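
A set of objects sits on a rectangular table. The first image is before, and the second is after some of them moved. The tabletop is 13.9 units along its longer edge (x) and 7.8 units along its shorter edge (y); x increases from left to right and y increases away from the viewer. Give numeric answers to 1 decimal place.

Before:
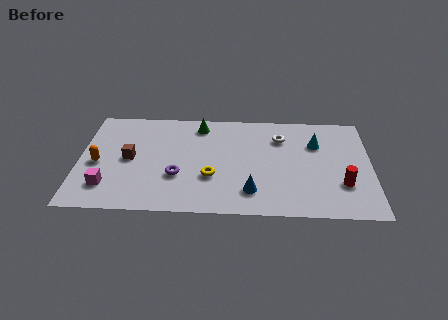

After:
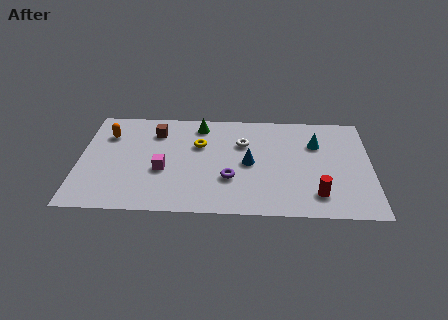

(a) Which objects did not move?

the cyan cone and the green cone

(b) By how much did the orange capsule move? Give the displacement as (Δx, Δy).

(0.4, 2.2)

The orange capsule started near (0.9, 3.5) and ended near (1.3, 5.7).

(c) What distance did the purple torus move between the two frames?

2.5

The purple torus was near (4.7, 2.7) before and (7.2, 2.6) after, so it travelled √(2.5² + 0.1²) ≈ 2.5 units.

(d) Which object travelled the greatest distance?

the magenta cube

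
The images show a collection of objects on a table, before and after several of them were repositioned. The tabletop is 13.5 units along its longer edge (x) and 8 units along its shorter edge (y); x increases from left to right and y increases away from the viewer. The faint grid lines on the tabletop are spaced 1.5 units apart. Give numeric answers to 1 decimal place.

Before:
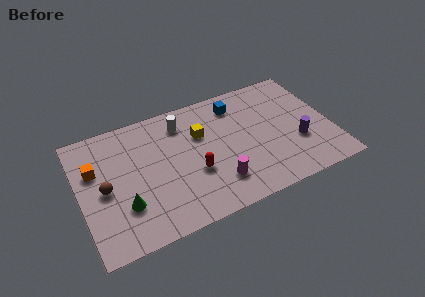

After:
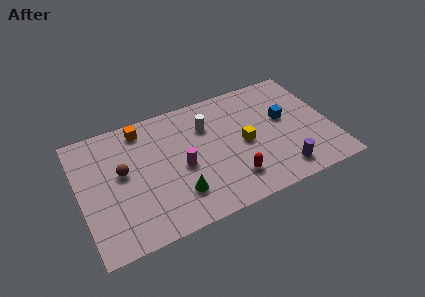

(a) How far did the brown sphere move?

1.2

From (1.3, 3.8) to (2.3, 4.5), the brown sphere covered √(1.0² + 0.7²) ≈ 1.2 units.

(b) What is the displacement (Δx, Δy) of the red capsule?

(1.9, -1.2)

From the two frames, the red capsule sits at roughly (6.0, 3.0) before and (7.9, 1.8) after.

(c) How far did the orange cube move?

3.2

The orange cube was near (0.9, 5.2) before and (3.6, 6.9) after, so it travelled √(2.7² + 1.7²) ≈ 3.2 units.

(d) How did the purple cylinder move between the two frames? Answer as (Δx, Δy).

(-1.1, -1.5)

From the two frames, the purple cylinder sits at roughly (11.6, 2.8) before and (10.5, 1.3) after.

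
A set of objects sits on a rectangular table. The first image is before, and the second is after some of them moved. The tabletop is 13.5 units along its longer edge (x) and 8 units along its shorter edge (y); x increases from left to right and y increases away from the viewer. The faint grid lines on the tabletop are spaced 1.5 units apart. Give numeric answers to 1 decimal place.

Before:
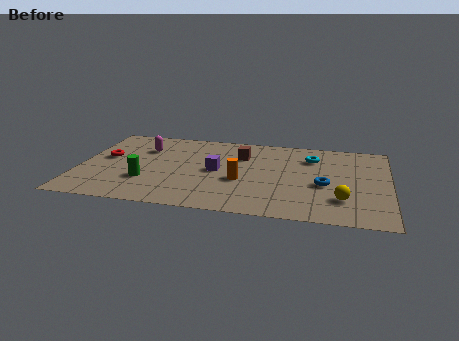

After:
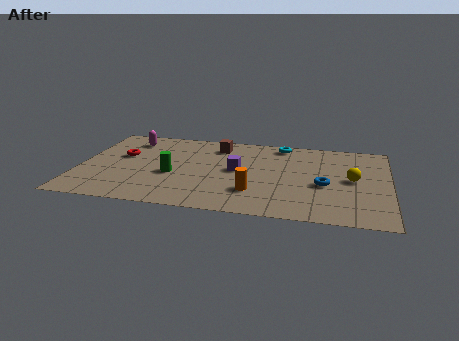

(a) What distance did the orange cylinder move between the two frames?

1.2

The orange cylinder moved from about (7.1, 3.2) to (7.7, 2.2), a distance of √(0.6² + 1.0²) ≈ 1.2.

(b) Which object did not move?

the blue torus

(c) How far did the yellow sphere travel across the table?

2.0

From (11.5, 2.1) to (11.9, 4.1), the yellow sphere covered √(0.4² + 2.0²) ≈ 2.0 units.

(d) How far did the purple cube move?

0.9

The purple cube was near (6.0, 4.0) before and (6.9, 4.2) after, so it travelled √(0.9² + 0.2²) ≈ 0.9 units.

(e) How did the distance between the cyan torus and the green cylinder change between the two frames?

-1.9

They were about 7.9 units apart before and 6.0 after — 1.9 units closer together.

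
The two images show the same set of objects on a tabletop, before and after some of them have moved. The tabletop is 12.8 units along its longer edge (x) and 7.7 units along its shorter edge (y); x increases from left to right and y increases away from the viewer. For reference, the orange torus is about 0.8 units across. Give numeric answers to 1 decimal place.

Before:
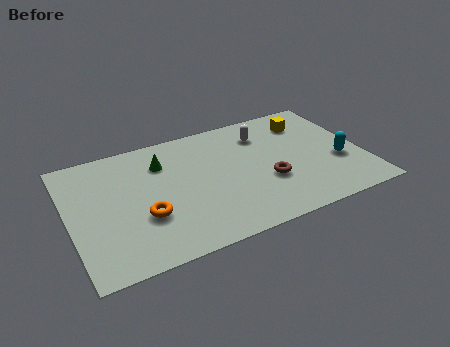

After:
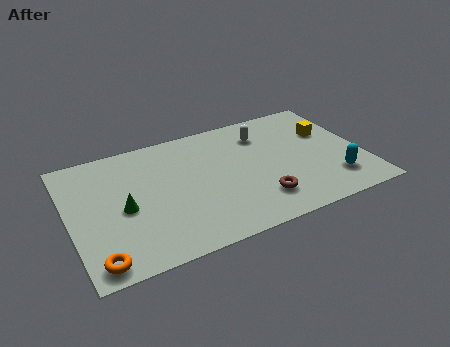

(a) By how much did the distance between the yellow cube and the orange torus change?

+3.1

They were about 8.3 units apart before and 11.4 after — 3.1 units further apart.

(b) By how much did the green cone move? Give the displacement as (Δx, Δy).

(-1.9, -2.2)

The green cone was at about (4.2, 5.7) and moved to about (2.3, 3.5).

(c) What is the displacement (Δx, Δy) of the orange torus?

(-2.2, -1.8)

From the two frames, the orange torus sits at roughly (3.1, 2.7) before and (0.9, 0.9) after.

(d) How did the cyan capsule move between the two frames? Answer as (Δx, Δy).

(-0.4, -1.1)

The cyan capsule started near (11.7, 2.9) and ended near (11.3, 1.8).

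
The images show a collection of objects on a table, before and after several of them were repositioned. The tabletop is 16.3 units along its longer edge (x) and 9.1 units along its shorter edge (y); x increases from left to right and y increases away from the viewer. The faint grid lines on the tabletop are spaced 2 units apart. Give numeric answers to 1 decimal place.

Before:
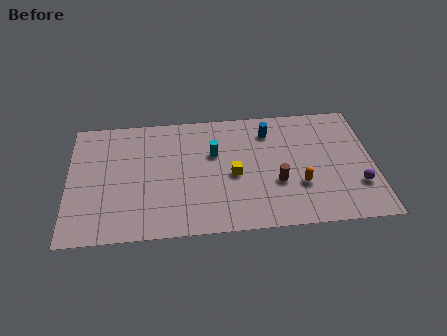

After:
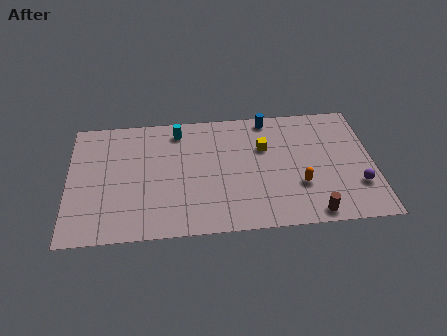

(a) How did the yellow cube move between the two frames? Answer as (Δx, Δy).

(1.7, 1.9)

From the two frames, the yellow cube sits at roughly (8.8, 4.1) before and (10.5, 6.0) after.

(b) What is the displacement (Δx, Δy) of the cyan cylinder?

(-1.9, 1.9)

The cyan cylinder started near (7.8, 5.8) and ended near (5.9, 7.7).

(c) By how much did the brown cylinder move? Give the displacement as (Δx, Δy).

(1.8, -2.4)

The brown cylinder was at about (11.1, 3.3) and moved to about (12.9, 0.9).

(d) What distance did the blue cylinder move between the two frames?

1.0

The blue cylinder was near (10.8, 7.2) before and (10.8, 8.2) after, so it travelled √(0.0² + 1.0²) ≈ 1.0 units.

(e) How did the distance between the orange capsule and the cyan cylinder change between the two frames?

+2.6

They were about 5.3 units apart before and 7.9 after — 2.6 units further apart.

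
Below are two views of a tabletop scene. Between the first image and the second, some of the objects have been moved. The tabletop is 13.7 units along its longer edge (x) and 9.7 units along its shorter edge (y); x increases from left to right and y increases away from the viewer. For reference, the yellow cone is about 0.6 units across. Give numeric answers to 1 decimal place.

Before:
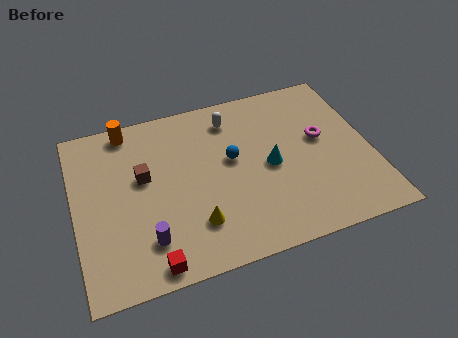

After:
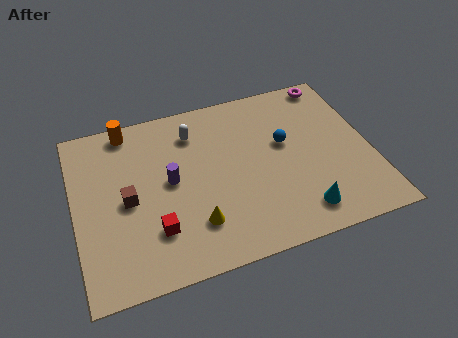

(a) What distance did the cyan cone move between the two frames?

3.2

The cyan cone was near (9.0, 4.6) before and (10.1, 1.6) after, so it travelled √(1.1² + 3.0²) ≈ 3.2 units.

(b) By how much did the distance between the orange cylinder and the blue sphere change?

+2.1

They were about 5.6 units apart before and 7.7 after — 2.1 units further apart.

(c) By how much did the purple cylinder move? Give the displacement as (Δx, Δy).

(1.3, 2.9)

The purple cylinder was at about (3.1, 2.2) and moved to about (4.4, 5.1).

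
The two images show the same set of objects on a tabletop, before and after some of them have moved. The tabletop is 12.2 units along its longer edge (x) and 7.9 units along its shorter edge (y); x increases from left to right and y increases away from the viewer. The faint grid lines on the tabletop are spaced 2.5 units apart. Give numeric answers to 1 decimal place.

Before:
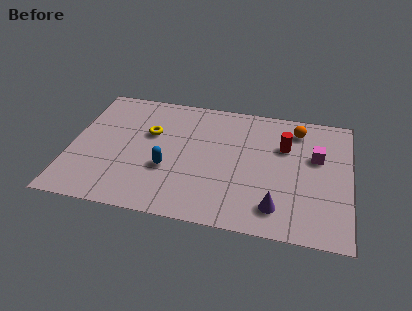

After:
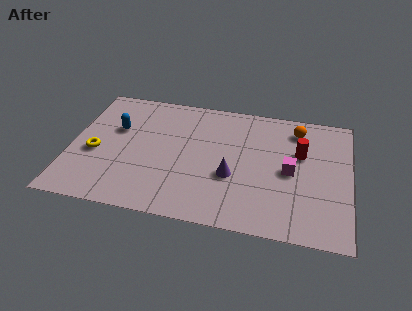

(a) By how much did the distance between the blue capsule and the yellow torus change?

-0.4

The distance was about 2.3 in the first image and 1.9 in the second, so they moved 0.4 units closer together.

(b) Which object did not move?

the orange sphere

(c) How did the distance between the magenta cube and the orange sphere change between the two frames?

+0.9

The distance was about 1.8 in the first image and 2.7 in the second, so they moved 0.9 units further apart.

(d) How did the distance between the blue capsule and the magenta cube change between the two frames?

+1.1

They were about 6.7 units apart before and 7.8 after — 1.1 units further apart.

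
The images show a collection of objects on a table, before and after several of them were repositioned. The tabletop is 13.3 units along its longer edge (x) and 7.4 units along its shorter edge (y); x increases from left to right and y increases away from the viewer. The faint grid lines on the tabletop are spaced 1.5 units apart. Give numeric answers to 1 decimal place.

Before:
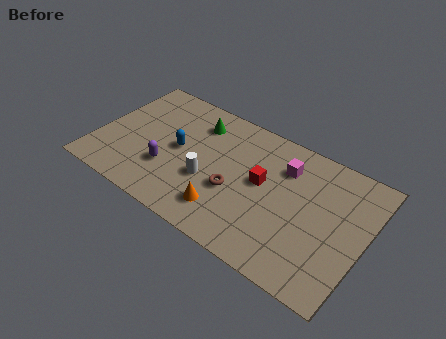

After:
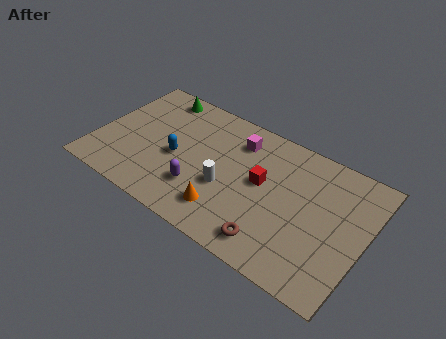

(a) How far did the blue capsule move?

0.5

From (4.0, 3.8) to (4.0, 3.3), the blue capsule covered √(0.0² + 0.5²) ≈ 0.5 units.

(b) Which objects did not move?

the red cube and the orange cone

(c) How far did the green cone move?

2.3

The green cone was near (4.6, 5.8) before and (2.4, 6.5) after, so it travelled √(2.2² + 0.7²) ≈ 2.3 units.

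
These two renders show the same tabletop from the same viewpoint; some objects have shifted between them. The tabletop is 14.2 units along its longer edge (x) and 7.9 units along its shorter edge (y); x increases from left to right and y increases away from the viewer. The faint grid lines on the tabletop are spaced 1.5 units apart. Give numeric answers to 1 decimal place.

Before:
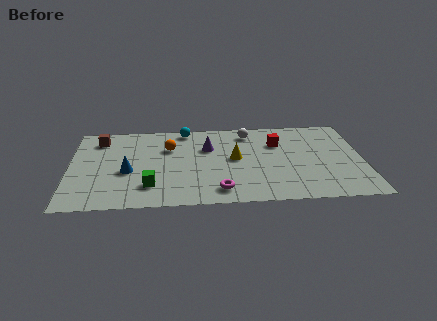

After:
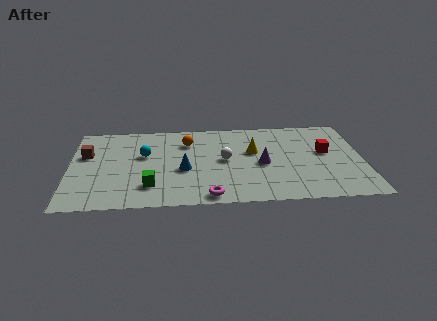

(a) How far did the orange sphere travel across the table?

1.0

The orange sphere moved from about (4.8, 5.4) to (5.7, 5.9), a distance of √(0.9² + 0.5²) ≈ 1.0.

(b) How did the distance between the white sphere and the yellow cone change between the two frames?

-0.9

The distance was about 2.5 in the first image and 1.6 in the second, so they moved 0.9 units closer together.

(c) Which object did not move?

the green cube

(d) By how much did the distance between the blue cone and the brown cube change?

+1.6

The distance was about 3.4 in the first image and 5.0 in the second, so they moved 1.6 units further apart.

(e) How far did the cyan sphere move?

3.0

The cyan sphere moved from about (5.6, 7.1) to (3.6, 4.8), a distance of √(2.0² + 2.3²) ≈ 3.0.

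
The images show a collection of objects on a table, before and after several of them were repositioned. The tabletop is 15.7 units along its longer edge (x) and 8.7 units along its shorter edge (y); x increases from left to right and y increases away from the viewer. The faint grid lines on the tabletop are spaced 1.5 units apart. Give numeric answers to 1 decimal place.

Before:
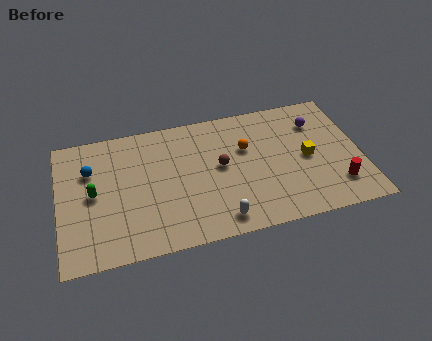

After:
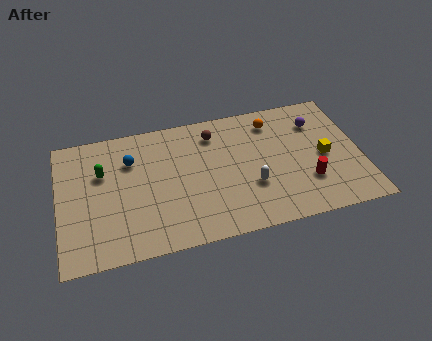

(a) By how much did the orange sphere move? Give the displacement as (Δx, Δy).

(1.5, 1.5)

The orange sphere started near (9.8, 5.6) and ended near (11.3, 7.1).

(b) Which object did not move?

the purple sphere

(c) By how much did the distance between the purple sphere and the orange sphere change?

-1.5

Before: roughly 3.9 units apart; after: 2.4. That's 1.5 units closer together.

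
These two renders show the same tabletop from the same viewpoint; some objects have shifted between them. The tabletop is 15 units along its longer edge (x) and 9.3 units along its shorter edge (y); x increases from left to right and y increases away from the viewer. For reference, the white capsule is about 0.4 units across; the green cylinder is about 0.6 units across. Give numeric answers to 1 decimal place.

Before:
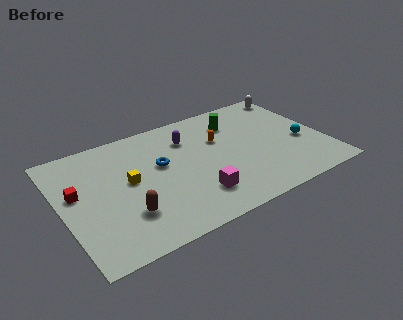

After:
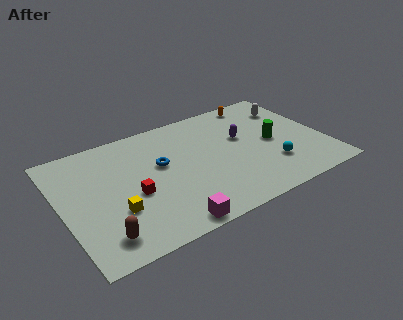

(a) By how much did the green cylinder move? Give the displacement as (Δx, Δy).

(1.8, -2.6)

From the two frames, the green cylinder sits at roughly (10.3, 7.1) before and (12.1, 4.5) after.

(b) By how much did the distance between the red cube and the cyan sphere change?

-5.0

The distance was about 12.9 in the first image and 7.9 in the second, so they moved 5.0 units closer together.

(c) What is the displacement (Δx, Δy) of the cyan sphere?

(-2.0, -1.2)

The cyan sphere was at about (13.7, 3.8) and moved to about (11.7, 2.6).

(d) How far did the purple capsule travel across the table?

3.3

From (7.5, 6.9) to (10.5, 5.6), the purple capsule covered √(3.0² + 1.3²) ≈ 3.3 units.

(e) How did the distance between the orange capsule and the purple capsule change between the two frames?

+1.1

They were about 1.9 units apart before and 3.0 after — 1.1 units further apart.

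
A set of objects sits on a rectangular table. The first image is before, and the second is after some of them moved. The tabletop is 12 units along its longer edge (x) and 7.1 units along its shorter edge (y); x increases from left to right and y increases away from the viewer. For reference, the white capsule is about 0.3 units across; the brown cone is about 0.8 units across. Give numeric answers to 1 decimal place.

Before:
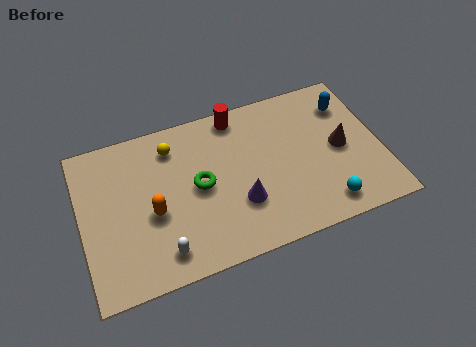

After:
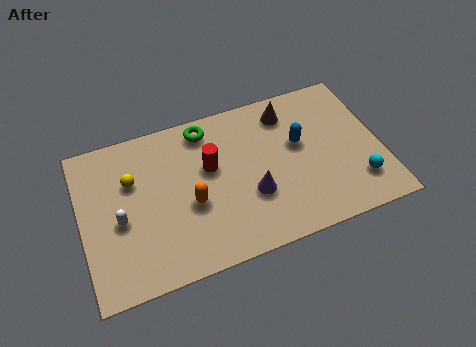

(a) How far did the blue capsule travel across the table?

2.4

The blue capsule moved from about (10.9, 5.4) to (8.8, 4.2), a distance of √(2.1² + 1.2²) ≈ 2.4.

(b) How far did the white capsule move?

2.4

The white capsule was near (3.0, 1.2) before and (1.5, 3.1) after, so it travelled √(1.5² + 1.9²) ≈ 2.4 units.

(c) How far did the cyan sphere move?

1.5

From (9.5, 1.1) to (10.9, 1.7), the cyan sphere covered √(1.4² + 0.6²) ≈ 1.5 units.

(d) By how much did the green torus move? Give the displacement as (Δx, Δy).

(0.5, 2.5)

The green torus started near (4.7, 3.6) and ended near (5.2, 6.1).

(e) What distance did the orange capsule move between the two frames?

1.5

The orange capsule moved from about (2.8, 3.0) to (4.3, 2.9), a distance of √(1.5² + 0.1²) ≈ 1.5.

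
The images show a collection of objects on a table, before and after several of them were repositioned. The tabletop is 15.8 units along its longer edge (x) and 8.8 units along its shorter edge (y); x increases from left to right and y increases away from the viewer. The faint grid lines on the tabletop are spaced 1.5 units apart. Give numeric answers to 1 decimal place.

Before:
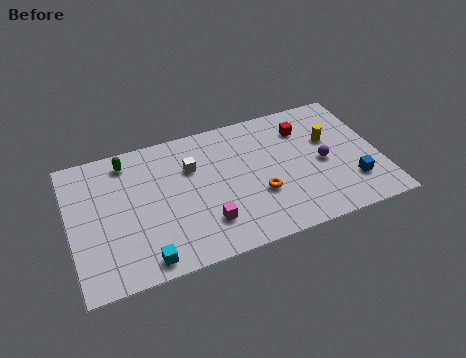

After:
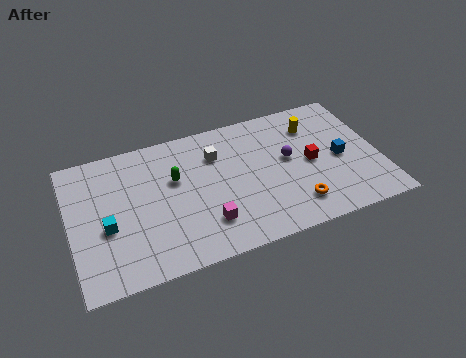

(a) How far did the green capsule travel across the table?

3.0

From (3.1, 7.5) to (5.4, 5.5), the green capsule covered √(2.3² + 2.0²) ≈ 3.0 units.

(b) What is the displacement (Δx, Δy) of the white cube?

(1.3, 0.4)

From the two frames, the white cube sits at roughly (6.3, 6.0) before and (7.6, 6.4) after.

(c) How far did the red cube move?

2.4

From (12.2, 6.7) to (12.3, 4.3), the red cube covered √(0.1² + 2.4²) ≈ 2.4 units.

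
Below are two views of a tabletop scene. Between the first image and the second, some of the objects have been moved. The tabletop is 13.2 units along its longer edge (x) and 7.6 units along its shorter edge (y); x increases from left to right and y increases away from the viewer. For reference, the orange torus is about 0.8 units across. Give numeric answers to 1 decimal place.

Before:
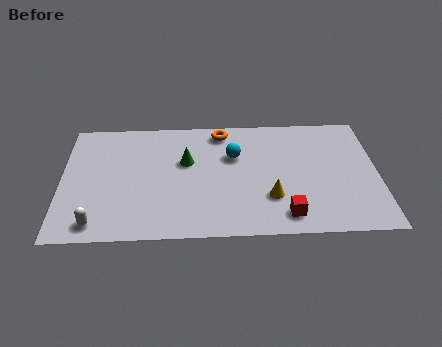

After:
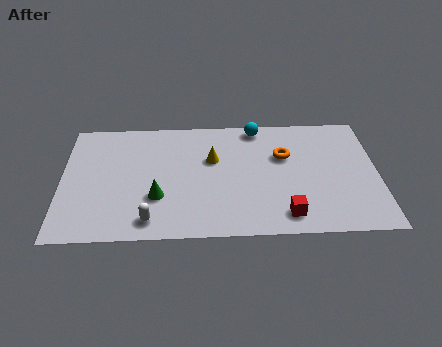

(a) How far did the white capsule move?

2.2

The white capsule moved from about (1.5, 1.0) to (3.7, 1.1), a distance of √(2.2² + 0.1²) ≈ 2.2.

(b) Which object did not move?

the red cube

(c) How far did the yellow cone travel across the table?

3.5

From (8.7, 2.3) to (6.3, 4.8), the yellow cone covered √(2.4² + 2.5²) ≈ 3.5 units.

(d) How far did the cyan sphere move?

2.1

The cyan sphere was near (7.2, 5.0) before and (8.2, 6.8) after, so it travelled √(1.0² + 1.8²) ≈ 2.1 units.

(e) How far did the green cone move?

2.5

The green cone was near (5.2, 4.7) before and (4.0, 2.5) after, so it travelled √(1.2² + 2.2²) ≈ 2.5 units.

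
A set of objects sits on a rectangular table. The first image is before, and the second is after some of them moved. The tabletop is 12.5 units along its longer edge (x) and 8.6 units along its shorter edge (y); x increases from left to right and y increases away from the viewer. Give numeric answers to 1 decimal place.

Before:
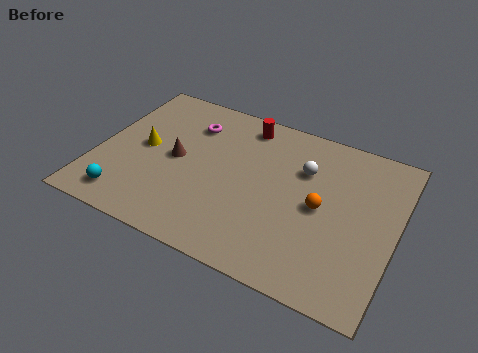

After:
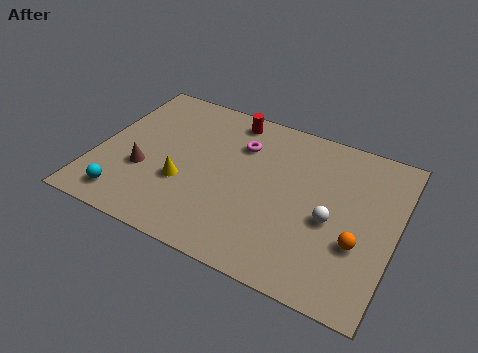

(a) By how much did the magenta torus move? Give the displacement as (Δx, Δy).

(2.2, -0.3)

The magenta torus started near (3.6, 6.5) and ended near (5.8, 6.2).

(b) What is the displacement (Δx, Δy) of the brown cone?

(-1.2, -1.2)

The brown cone was at about (3.3, 4.3) and moved to about (2.1, 3.1).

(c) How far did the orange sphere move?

2.1

The orange sphere moved from about (9.4, 4.2) to (11.1, 3.0), a distance of √(1.7² + 1.2²) ≈ 2.1.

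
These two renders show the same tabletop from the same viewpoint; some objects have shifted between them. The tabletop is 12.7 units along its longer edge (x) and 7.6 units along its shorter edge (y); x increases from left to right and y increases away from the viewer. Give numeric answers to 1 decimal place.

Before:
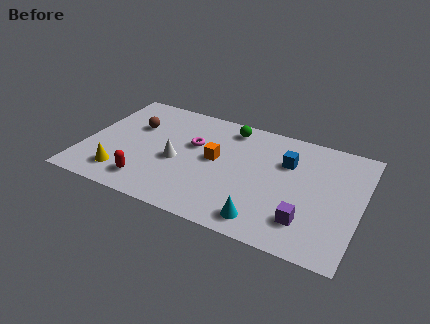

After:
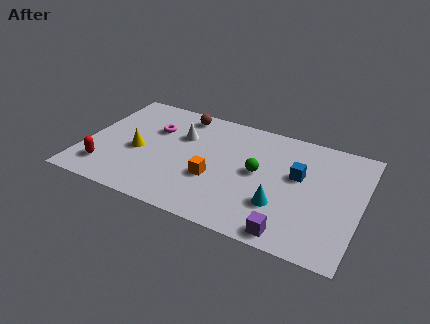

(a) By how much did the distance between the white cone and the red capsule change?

+2.5

They were about 2.2 units apart before and 4.7 after — 2.5 units further apart.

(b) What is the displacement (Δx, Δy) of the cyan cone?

(0.6, 1.2)

The cyan cone started near (8.6, 1.1) and ended near (9.2, 2.3).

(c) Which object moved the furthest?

the green sphere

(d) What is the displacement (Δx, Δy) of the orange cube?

(0.1, -1.3)

The orange cube was at about (6.0, 4.1) and moved to about (6.1, 2.8).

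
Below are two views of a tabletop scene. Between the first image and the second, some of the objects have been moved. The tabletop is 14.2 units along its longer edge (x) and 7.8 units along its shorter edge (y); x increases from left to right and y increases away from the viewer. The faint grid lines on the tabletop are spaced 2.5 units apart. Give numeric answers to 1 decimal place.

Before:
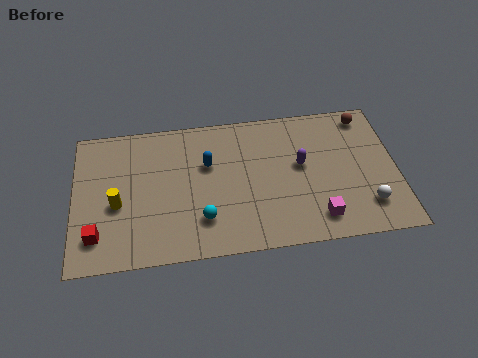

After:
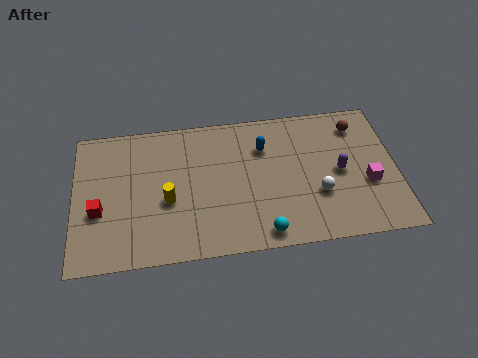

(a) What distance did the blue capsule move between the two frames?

2.6

From (5.9, 5.0) to (8.4, 5.6), the blue capsule covered √(2.5² + 0.6²) ≈ 2.6 units.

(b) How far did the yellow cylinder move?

2.2

The yellow cylinder was near (1.9, 3.3) before and (4.1, 3.2) after, so it travelled √(2.2² + 0.1²) ≈ 2.2 units.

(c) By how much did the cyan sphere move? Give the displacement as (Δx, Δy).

(2.6, -1.1)

The cyan sphere started near (5.6, 2.0) and ended near (8.2, 0.9).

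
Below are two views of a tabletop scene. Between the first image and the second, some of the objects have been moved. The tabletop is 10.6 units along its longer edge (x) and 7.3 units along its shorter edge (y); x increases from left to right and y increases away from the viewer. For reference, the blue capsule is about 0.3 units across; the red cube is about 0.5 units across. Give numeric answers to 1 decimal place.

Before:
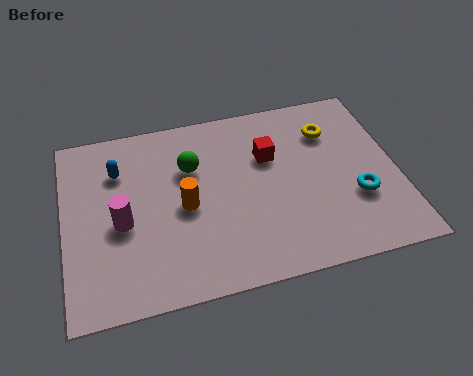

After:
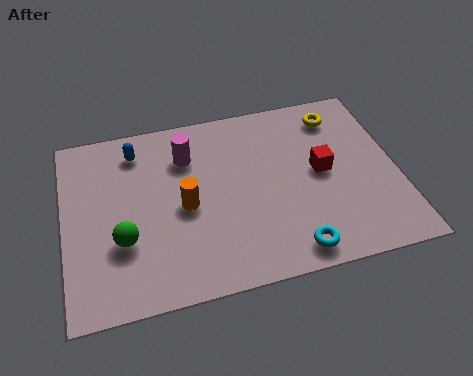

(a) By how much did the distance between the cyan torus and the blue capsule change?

-1.0

Before: roughly 7.9 units apart; after: 6.9. That's 1.0 units closer together.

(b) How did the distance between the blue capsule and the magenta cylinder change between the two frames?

-0.4

They were about 2.1 units apart before and 1.7 after — 0.4 units closer together.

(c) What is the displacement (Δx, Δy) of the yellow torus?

(0.3, 0.6)

The yellow torus started near (8.6, 5.4) and ended near (8.9, 6.0).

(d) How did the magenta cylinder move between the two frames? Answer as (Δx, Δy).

(2.2, 2.2)

The magenta cylinder started near (1.8, 3.2) and ended near (4.0, 5.4).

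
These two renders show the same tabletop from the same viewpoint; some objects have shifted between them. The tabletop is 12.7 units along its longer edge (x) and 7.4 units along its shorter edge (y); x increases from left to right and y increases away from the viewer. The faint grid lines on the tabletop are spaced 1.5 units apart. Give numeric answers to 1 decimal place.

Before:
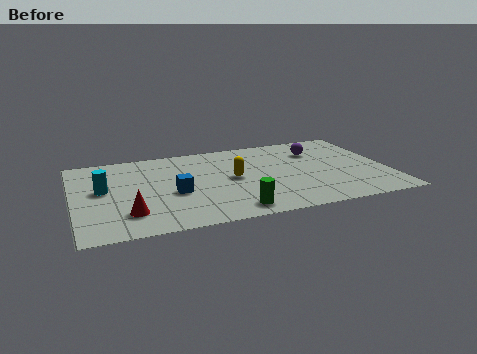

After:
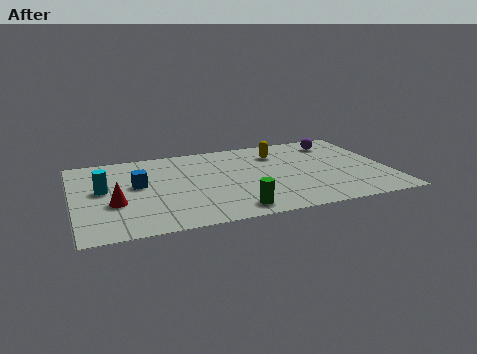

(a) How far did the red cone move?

1.1

The red cone moved from about (2.1, 1.8) to (1.6, 2.8), a distance of √(0.5² + 1.0²) ≈ 1.1.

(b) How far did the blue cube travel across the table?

1.8

From (4.0, 3.1) to (2.6, 4.2), the blue cube covered √(1.4² + 1.1²) ≈ 1.8 units.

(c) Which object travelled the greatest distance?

the yellow capsule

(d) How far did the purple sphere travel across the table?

1.1

The purple sphere moved from about (10.0, 5.4) to (10.9, 6.0), a distance of √(0.9² + 0.6²) ≈ 1.1.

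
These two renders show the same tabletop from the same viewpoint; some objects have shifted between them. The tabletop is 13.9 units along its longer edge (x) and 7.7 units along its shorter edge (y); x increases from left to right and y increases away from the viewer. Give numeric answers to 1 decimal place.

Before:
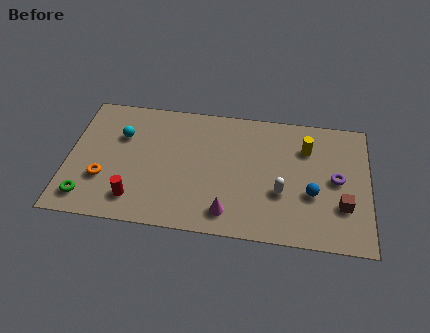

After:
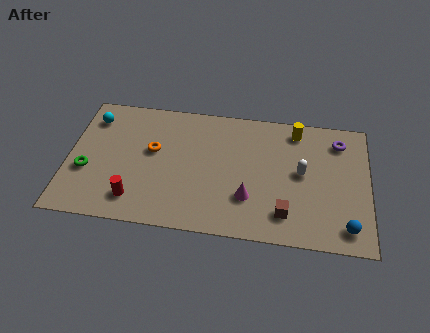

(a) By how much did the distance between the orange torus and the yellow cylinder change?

-2.9

Before: roughly 9.8 units apart; after: 6.9. That's 2.9 units closer together.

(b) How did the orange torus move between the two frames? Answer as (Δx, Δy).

(2.2, 2.0)

The orange torus was at about (1.7, 2.5) and moved to about (3.9, 4.5).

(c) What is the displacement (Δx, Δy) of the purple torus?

(0.1, 2.3)

The purple torus started near (12.4, 3.9) and ended near (12.5, 6.2).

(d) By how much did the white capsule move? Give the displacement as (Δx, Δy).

(0.9, 1.3)

From the two frames, the white capsule sits at roughly (9.9, 2.8) before and (10.8, 4.1) after.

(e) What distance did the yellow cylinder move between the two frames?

1.1

The yellow cylinder moved from about (11.0, 5.6) to (10.5, 6.6), a distance of √(0.5² + 1.0²) ≈ 1.1.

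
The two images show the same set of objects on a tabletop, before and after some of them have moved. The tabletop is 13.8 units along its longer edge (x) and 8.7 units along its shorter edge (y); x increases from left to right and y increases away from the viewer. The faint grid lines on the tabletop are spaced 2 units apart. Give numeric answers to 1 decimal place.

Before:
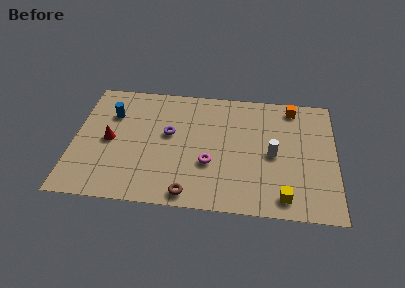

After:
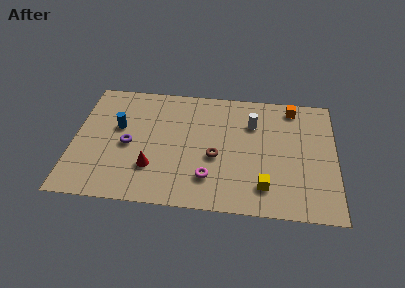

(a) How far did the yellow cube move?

1.2

The yellow cube was near (11.1, 1.2) before and (10.1, 1.8) after, so it travelled √(1.0² + 0.6²) ≈ 1.2 units.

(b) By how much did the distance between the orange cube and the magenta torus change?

+0.8

Before: roughly 6.2 units apart; after: 7.0. That's 0.8 units further apart.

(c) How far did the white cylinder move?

2.4

The white cylinder moved from about (10.5, 4.1) to (9.4, 6.2), a distance of √(1.1² + 2.1²) ≈ 2.4.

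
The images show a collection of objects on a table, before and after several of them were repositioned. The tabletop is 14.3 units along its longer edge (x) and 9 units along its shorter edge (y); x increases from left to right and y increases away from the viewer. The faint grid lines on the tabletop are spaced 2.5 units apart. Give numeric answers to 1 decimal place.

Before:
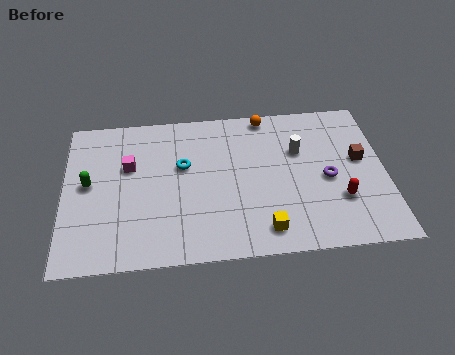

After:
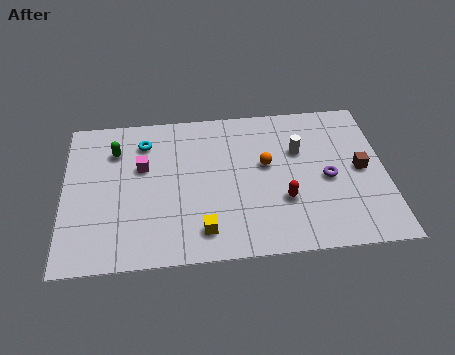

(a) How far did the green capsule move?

2.2

The green capsule was near (1.1, 4.8) before and (2.3, 6.7) after, so it travelled √(1.2² + 1.9²) ≈ 2.2 units.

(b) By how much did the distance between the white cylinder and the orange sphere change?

-1.0

They were about 2.7 units apart before and 1.7 after — 1.0 units closer together.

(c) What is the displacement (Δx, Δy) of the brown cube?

(0.0, -0.6)

The brown cube started near (13.2, 5.1) and ended near (13.2, 4.5).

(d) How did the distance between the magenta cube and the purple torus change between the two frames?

-0.6

Before: roughly 8.9 units apart; after: 8.3. That's 0.6 units closer together.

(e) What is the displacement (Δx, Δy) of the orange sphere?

(-0.1, -3.0)

The orange sphere was at about (9.1, 8.2) and moved to about (9.0, 5.2).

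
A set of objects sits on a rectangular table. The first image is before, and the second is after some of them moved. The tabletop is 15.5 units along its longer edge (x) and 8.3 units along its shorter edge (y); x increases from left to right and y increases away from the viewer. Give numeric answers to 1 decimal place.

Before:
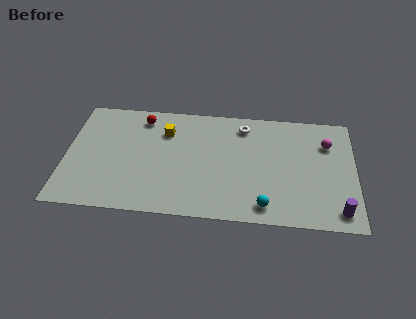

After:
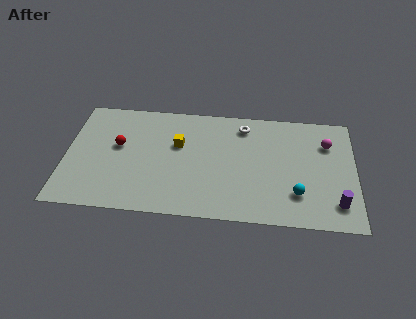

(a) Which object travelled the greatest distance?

the red sphere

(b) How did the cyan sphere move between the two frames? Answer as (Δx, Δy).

(1.7, 1.0)

From the two frames, the cyan sphere sits at roughly (10.7, 1.2) before and (12.4, 2.2) after.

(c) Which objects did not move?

the magenta sphere and the white torus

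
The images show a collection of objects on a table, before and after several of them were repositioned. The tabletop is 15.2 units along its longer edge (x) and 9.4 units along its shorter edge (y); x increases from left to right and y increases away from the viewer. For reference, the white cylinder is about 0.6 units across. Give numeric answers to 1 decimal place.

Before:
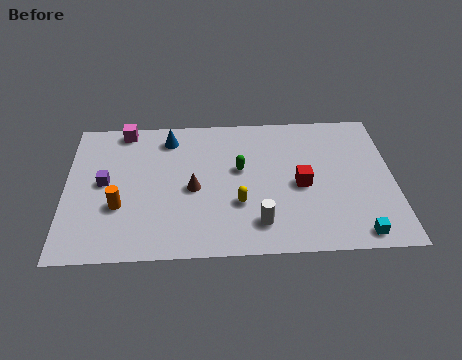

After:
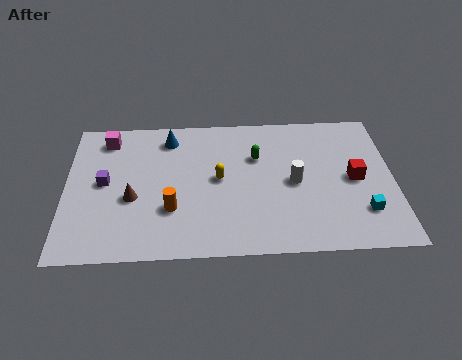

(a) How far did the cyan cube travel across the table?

1.4

The cyan cube was near (13.4, 1.0) before and (13.7, 2.4) after, so it travelled √(0.3² + 1.4²) ≈ 1.4 units.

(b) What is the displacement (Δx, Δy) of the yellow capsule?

(-0.9, 1.7)

The yellow capsule was at about (8.0, 3.2) and moved to about (7.1, 4.9).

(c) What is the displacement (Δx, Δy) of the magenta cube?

(-0.8, -0.6)

The magenta cube started near (2.7, 8.5) and ended near (1.9, 7.9).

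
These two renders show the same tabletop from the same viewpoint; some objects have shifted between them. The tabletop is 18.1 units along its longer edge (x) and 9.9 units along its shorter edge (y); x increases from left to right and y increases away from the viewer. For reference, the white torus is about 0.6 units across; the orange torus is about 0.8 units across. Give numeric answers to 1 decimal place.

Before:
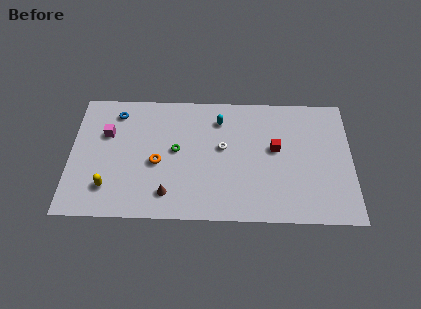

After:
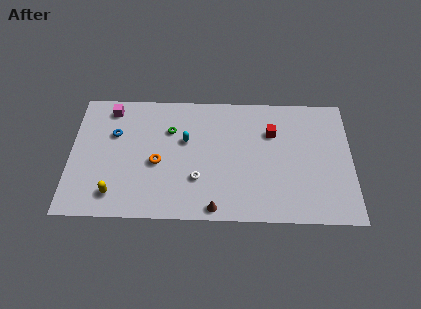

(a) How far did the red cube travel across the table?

1.3

The red cube moved from about (13.2, 5.6) to (13.0, 6.9), a distance of √(0.2² + 1.3²) ≈ 1.3.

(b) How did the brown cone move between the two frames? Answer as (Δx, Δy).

(3.0, -1.0)

From the two frames, the brown cone sits at roughly (6.3, 1.9) before and (9.3, 0.9) after.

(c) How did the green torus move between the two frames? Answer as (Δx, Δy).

(-0.4, 1.6)

The green torus started near (6.8, 5.3) and ended near (6.4, 6.9).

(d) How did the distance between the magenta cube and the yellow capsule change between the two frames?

+2.5

They were about 4.2 units apart before and 6.7 after — 2.5 units further apart.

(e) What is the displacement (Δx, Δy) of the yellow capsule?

(0.4, -0.5)

From the two frames, the yellow capsule sits at roughly (2.5, 2.3) before and (2.9, 1.8) after.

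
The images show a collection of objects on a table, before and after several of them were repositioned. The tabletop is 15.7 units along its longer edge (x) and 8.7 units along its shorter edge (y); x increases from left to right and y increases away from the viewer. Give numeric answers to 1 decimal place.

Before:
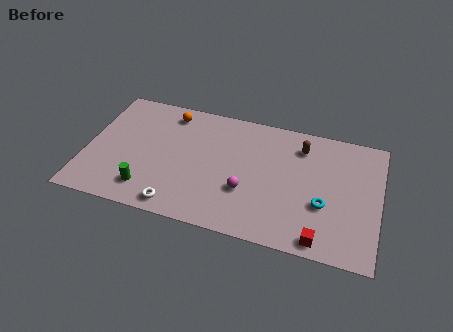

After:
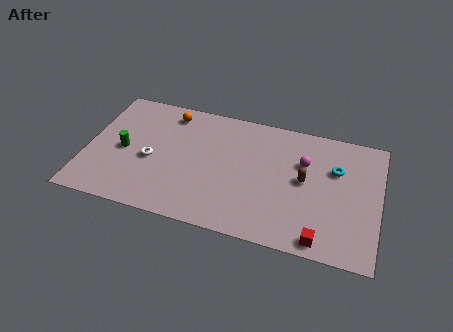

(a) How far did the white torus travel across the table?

3.3

The white torus moved from about (5.2, 1.0) to (3.5, 3.8), a distance of √(1.7² + 2.8²) ≈ 3.3.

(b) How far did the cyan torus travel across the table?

2.6

The cyan torus was near (12.8, 3.2) before and (13.3, 5.8) after, so it travelled √(0.5² + 2.6²) ≈ 2.6 units.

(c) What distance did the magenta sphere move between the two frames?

4.0

From (8.7, 3.0) to (11.6, 5.8), the magenta sphere covered √(2.9² + 2.8²) ≈ 4.0 units.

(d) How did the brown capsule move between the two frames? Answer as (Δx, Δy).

(0.3, -2.3)

From the two frames, the brown capsule sits at roughly (11.4, 6.9) before and (11.7, 4.6) after.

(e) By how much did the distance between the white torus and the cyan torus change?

+2.1

The distance was about 7.9 in the first image and 10.0 in the second, so they moved 2.1 units further apart.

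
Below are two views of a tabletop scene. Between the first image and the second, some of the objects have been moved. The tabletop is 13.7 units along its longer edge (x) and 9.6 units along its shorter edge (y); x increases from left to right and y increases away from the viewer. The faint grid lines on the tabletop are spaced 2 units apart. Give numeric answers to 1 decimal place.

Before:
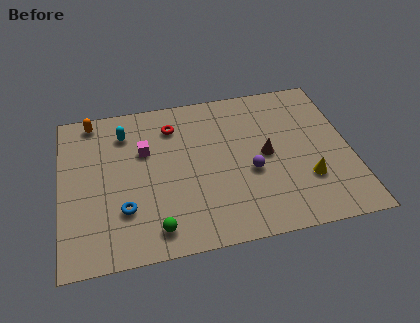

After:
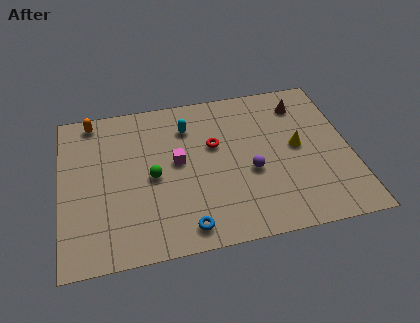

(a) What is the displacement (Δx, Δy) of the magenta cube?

(1.5, -1.0)

The magenta cube started near (4.0, 6.2) and ended near (5.5, 5.2).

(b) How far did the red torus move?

2.5

From (5.4, 7.5) to (7.3, 5.9), the red torus covered √(1.9² + 1.6²) ≈ 2.5 units.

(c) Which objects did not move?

the orange capsule and the purple sphere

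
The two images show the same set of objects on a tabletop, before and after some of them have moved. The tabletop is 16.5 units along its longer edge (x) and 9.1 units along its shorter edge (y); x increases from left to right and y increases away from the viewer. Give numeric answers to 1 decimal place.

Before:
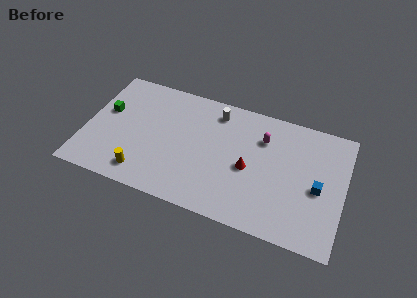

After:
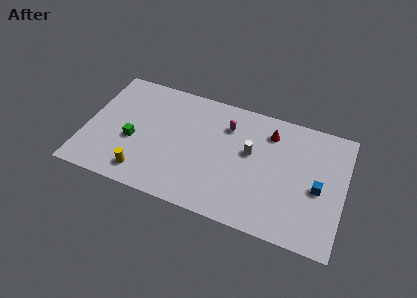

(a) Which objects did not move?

the blue cube and the yellow cylinder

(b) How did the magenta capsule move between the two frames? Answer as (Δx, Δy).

(-2.3, 0.2)

The magenta capsule started near (11.2, 6.6) and ended near (8.9, 6.8).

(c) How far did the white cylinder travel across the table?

3.3

The white cylinder moved from about (8.1, 7.6) to (10.5, 5.3), a distance of √(2.4² + 2.3²) ≈ 3.3.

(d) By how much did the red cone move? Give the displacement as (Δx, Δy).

(1.1, 3.1)

The red cone was at about (10.5, 4.1) and moved to about (11.6, 7.2).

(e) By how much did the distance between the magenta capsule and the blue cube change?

+2.1

Before: roughly 4.5 units apart; after: 6.6. That's 2.1 units further apart.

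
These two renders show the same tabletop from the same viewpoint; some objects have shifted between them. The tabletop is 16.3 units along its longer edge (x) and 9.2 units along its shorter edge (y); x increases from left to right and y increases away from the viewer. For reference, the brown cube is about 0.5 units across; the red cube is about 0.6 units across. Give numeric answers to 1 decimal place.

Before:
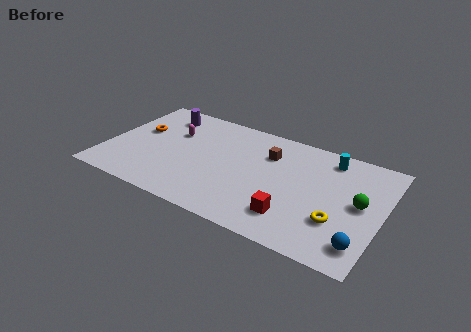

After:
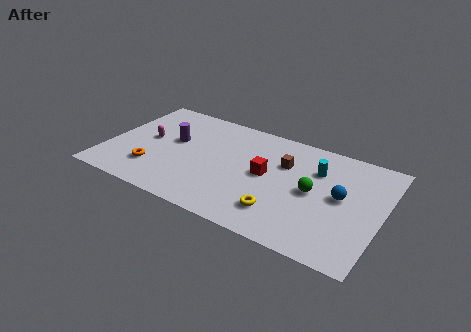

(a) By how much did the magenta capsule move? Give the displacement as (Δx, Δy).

(-1.4, -1.2)

The magenta capsule was at about (3.7, 6.1) and moved to about (2.3, 4.9).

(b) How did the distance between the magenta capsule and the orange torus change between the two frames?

+0.5

Before: roughly 2.1 units apart; after: 2.6. That's 0.5 units further apart.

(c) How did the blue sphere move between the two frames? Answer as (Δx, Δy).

(-1.5, 3.2)

The blue sphere was at about (15.4, 1.7) and moved to about (13.9, 4.9).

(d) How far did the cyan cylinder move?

1.4

The cyan cylinder was near (12.9, 7.8) before and (12.3, 6.5) after, so it travelled √(0.6² + 1.3²) ≈ 1.4 units.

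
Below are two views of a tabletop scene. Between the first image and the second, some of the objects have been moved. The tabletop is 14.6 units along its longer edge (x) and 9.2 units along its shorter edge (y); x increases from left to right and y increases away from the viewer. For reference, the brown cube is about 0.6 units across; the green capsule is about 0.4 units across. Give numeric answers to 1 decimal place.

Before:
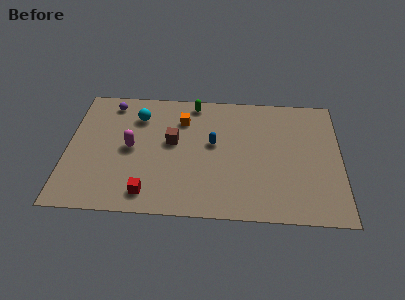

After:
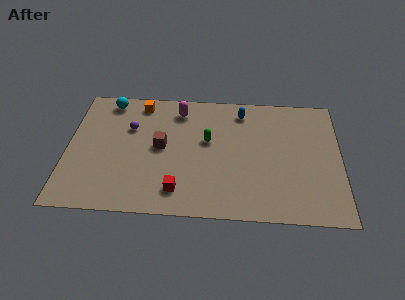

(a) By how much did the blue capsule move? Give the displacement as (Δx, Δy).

(1.5, 2.5)

The blue capsule started near (7.8, 5.2) and ended near (9.3, 7.7).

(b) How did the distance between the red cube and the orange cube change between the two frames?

+0.9

The distance was about 5.8 in the first image and 6.7 in the second, so they moved 0.9 units further apart.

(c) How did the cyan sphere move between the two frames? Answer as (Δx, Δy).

(-1.6, 1.1)

From the two frames, the cyan sphere sits at roughly (3.7, 7.0) before and (2.1, 8.1) after.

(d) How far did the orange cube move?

2.5

The orange cube was near (6.1, 6.9) before and (3.8, 8.0) after, so it travelled √(2.3² + 1.1²) ≈ 2.5 units.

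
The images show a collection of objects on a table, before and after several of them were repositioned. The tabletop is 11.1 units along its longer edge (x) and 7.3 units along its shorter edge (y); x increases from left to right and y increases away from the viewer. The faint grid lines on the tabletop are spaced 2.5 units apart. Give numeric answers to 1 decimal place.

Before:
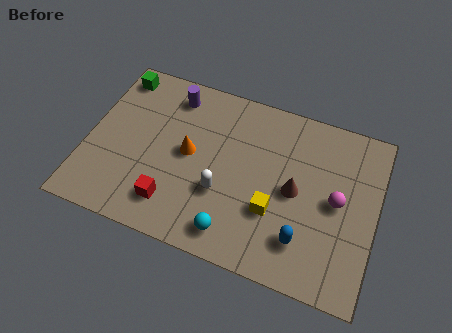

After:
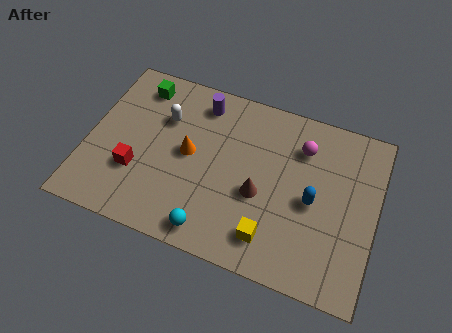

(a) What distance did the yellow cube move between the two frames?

1.1

The yellow cube was near (7.3, 2.5) before and (7.3, 1.4) after, so it travelled √(0.0² + 1.1²) ≈ 1.1 units.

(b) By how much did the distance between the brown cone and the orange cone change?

-1.2

The distance was about 4.1 in the first image and 2.9 in the second, so they moved 1.2 units closer together.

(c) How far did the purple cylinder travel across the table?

1.1

The purple cylinder moved from about (3.0, 6.1) to (4.1, 6.1), a distance of √(1.1² + 0.0²) ≈ 1.1.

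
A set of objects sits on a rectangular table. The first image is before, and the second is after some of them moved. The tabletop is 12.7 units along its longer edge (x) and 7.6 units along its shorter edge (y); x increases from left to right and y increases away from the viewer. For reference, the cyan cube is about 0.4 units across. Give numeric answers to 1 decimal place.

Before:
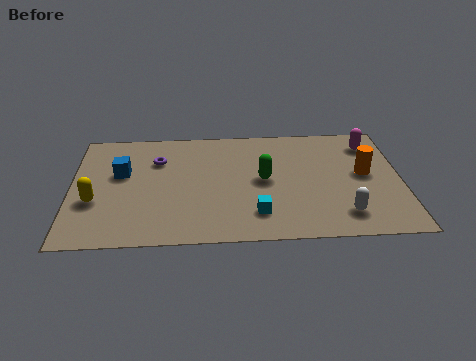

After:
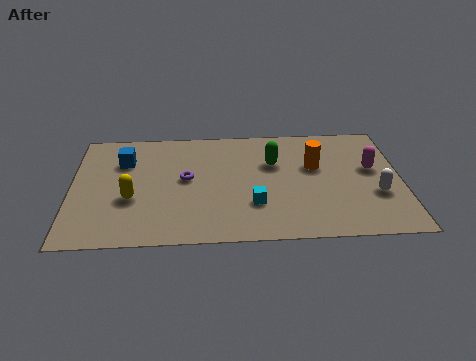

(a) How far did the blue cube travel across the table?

0.8

The blue cube was near (1.9, 4.6) before and (2.0, 5.4) after, so it travelled √(0.1² + 0.8²) ≈ 0.8 units.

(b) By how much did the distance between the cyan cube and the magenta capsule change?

-1.2

The distance was about 6.3 in the first image and 5.1 in the second, so they moved 1.2 units closer together.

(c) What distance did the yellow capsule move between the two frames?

1.4

From (0.9, 2.8) to (2.3, 2.9), the yellow capsule covered √(1.4² + 0.1²) ≈ 1.4 units.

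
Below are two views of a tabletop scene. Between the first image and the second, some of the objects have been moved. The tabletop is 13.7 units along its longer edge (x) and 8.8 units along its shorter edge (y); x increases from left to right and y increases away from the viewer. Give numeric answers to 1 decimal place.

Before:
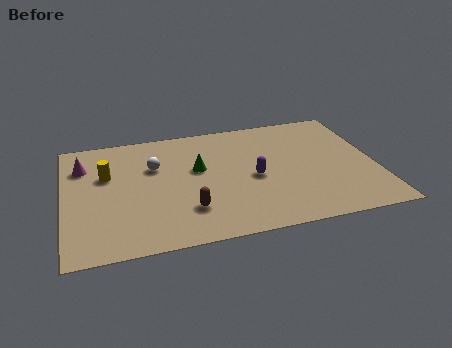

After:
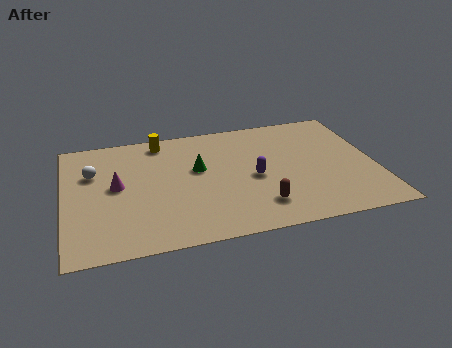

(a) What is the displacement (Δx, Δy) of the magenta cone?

(1.4, -1.8)

From the two frames, the magenta cone sits at roughly (0.9, 6.5) before and (2.3, 4.7) after.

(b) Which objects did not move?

the purple capsule and the green cone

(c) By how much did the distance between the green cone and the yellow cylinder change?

-1.1

The distance was about 4.0 in the first image and 2.9 in the second, so they moved 1.1 units closer together.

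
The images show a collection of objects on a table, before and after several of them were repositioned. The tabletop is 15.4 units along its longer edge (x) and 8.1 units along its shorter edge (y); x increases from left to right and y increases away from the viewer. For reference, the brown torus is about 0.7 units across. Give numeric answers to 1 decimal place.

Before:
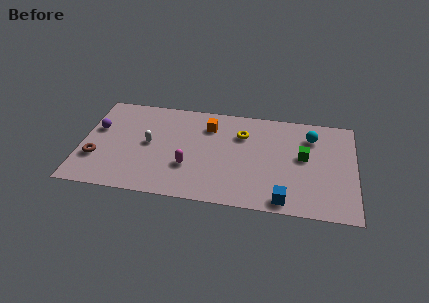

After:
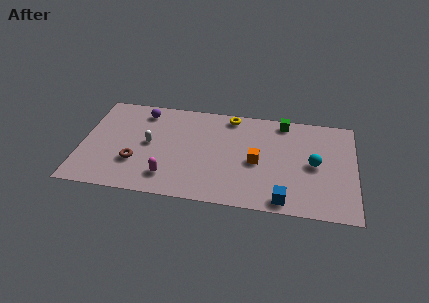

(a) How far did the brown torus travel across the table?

2.2

The brown torus was near (0.9, 2.6) before and (3.1, 2.6) after, so it travelled √(2.2² + 0.0²) ≈ 2.2 units.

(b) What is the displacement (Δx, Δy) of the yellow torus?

(-0.7, 1.4)

The yellow torus started near (9.0, 5.8) and ended near (8.3, 7.2).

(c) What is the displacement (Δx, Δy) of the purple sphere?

(2.5, 1.8)

The purple sphere was at about (0.8, 5.0) and moved to about (3.3, 6.8).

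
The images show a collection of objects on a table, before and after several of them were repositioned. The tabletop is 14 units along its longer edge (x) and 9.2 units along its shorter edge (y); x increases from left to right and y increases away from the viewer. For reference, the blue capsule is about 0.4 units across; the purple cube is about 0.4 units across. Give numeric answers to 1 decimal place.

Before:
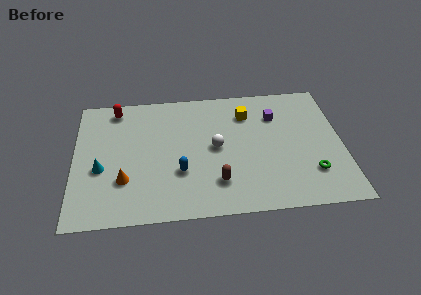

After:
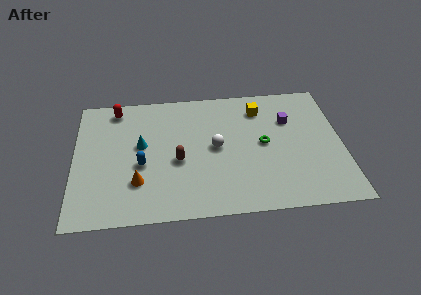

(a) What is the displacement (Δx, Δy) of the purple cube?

(0.7, -0.4)

The purple cube was at about (10.6, 6.7) and moved to about (11.3, 6.3).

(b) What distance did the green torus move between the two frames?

3.3

From (12.3, 2.4) to (9.9, 4.7), the green torus covered √(2.4² + 2.3²) ≈ 3.3 units.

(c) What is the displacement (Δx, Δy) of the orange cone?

(0.7, -0.2)

The orange cone started near (2.6, 2.8) and ended near (3.3, 2.6).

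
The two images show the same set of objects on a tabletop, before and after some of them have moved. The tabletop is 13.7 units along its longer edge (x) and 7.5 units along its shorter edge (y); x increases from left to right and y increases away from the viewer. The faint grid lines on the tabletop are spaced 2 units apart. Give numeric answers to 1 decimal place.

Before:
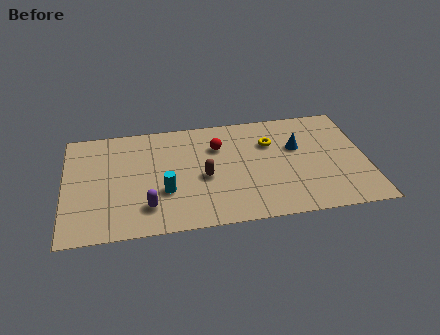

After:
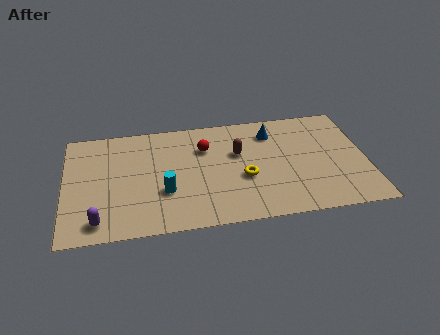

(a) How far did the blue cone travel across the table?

1.6

From (10.6, 4.7) to (9.5, 5.9), the blue cone covered √(1.1² + 1.2²) ≈ 1.6 units.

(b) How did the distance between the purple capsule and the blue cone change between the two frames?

+1.8

Before: roughly 7.5 units apart; after: 9.3. That's 1.8 units further apart.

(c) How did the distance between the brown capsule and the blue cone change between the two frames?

-2.5

They were about 4.5 units apart before and 2.0 after — 2.5 units closer together.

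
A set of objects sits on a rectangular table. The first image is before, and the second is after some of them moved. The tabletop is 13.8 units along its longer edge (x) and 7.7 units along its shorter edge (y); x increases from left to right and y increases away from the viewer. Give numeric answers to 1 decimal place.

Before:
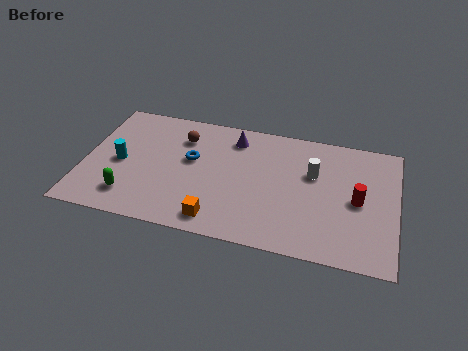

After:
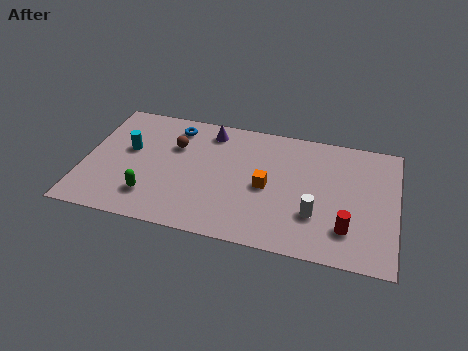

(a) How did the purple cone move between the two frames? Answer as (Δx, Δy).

(-1.1, 0.2)

The purple cone was at about (6.5, 6.3) and moved to about (5.4, 6.5).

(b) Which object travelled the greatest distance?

the orange cube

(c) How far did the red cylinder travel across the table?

1.8

The red cylinder moved from about (12.1, 3.7) to (11.7, 1.9), a distance of √(0.4² + 1.8²) ≈ 1.8.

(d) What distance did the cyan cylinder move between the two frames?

0.9

From (1.6, 3.6) to (1.9, 4.5), the cyan cylinder covered √(0.3² + 0.9²) ≈ 0.9 units.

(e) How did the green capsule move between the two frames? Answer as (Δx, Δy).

(0.9, 0.2)

The green capsule started near (2.2, 1.6) and ended near (3.1, 1.8).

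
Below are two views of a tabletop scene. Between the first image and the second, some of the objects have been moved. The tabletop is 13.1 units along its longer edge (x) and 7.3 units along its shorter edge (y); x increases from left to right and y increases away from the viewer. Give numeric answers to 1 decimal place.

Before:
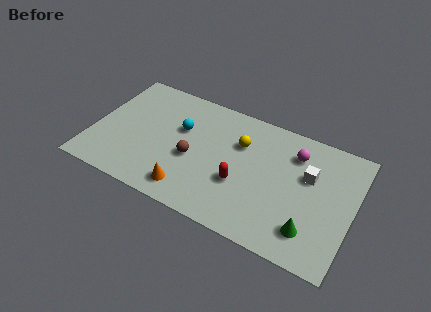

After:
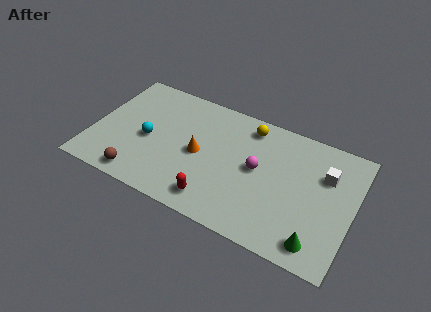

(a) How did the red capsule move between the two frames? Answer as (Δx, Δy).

(-1.1, -1.5)

The red capsule started near (7.6, 2.7) and ended near (6.5, 1.2).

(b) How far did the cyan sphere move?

2.0

From (4.3, 4.6) to (2.8, 3.3), the cyan sphere covered √(1.5² + 1.3²) ≈ 2.0 units.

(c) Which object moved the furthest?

the brown sphere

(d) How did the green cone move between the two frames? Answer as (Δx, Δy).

(0.4, -0.5)

The green cone was at about (11.2, 1.6) and moved to about (11.6, 1.1).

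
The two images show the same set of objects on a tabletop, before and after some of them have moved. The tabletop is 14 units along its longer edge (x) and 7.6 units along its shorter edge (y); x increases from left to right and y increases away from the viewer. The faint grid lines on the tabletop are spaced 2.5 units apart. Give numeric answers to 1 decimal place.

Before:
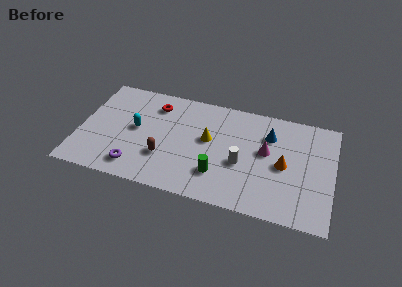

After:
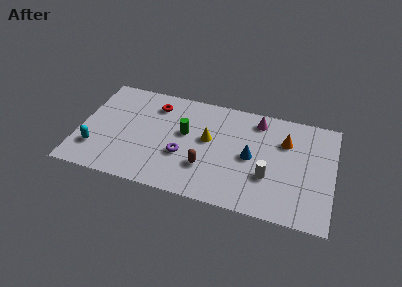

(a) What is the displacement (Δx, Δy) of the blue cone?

(-0.9, -1.8)

The blue cone was at about (10.4, 5.5) and moved to about (9.5, 3.7).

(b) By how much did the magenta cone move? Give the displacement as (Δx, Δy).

(-0.6, 2.1)

The magenta cone started near (10.3, 4.3) and ended near (9.7, 6.4).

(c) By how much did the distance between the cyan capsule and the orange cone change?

+2.6

The distance was about 8.2 in the first image and 10.8 in the second, so they moved 2.6 units further apart.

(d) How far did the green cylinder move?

3.1

The green cylinder was near (7.8, 2.0) before and (5.8, 4.4) after, so it travelled √(2.0² + 2.4²) ≈ 3.1 units.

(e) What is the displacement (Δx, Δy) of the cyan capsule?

(-2.1, -2.0)

The cyan capsule was at about (3.1, 4.0) and moved to about (1.0, 2.0).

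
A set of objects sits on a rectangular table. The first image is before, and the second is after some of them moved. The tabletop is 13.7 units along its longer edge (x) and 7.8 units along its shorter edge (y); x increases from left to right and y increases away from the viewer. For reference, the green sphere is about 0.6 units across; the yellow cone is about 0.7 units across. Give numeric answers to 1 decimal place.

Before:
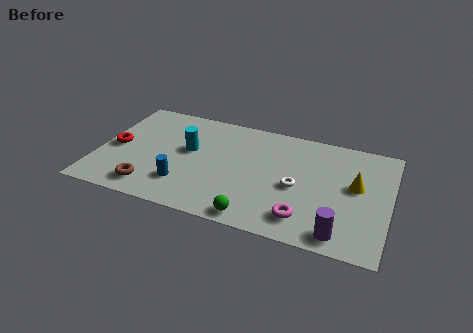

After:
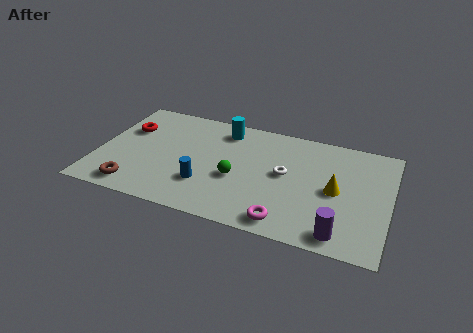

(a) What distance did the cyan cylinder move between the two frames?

2.5

From (4.2, 4.5) to (5.7, 6.5), the cyan cylinder covered √(1.5² + 2.0²) ≈ 2.5 units.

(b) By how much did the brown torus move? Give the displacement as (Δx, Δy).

(-0.7, -0.2)

From the two frames, the brown torus sits at roughly (2.7, 1.3) before and (2.0, 1.1) after.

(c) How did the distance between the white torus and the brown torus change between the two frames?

+0.4

They were about 7.1 units apart before and 7.5 after — 0.4 units further apart.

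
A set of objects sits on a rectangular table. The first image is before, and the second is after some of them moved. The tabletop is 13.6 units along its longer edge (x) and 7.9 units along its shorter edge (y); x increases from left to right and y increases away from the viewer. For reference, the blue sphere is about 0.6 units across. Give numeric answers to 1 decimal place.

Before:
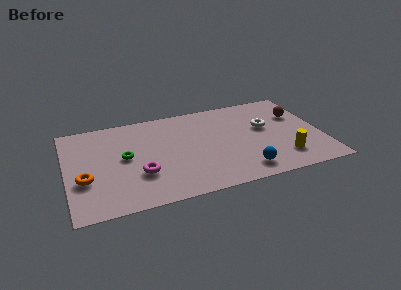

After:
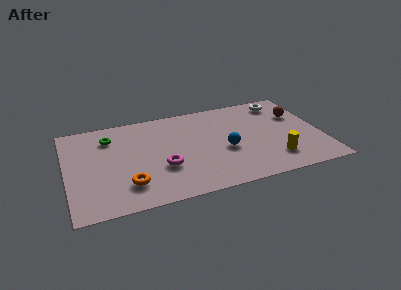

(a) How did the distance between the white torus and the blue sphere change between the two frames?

+1.1

They were about 3.7 units apart before and 4.8 after — 1.1 units further apart.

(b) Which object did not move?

the brown sphere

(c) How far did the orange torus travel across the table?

2.4

The orange torus was near (0.9, 2.9) before and (3.1, 1.9) after, so it travelled √(2.2² + 1.0²) ≈ 2.4 units.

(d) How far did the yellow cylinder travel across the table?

0.5

The yellow cylinder moved from about (11.4, 1.8) to (10.9, 1.8), a distance of √(0.5² + 0.0²) ≈ 0.5.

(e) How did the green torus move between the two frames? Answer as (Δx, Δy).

(-0.7, 1.9)

The green torus was at about (3.1, 4.2) and moved to about (2.4, 6.1).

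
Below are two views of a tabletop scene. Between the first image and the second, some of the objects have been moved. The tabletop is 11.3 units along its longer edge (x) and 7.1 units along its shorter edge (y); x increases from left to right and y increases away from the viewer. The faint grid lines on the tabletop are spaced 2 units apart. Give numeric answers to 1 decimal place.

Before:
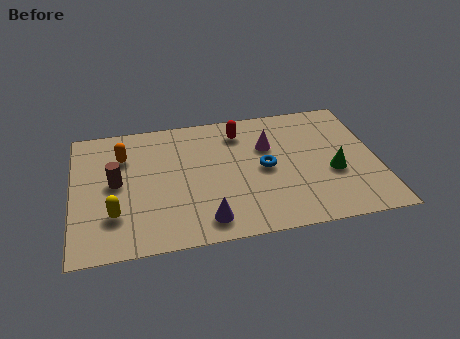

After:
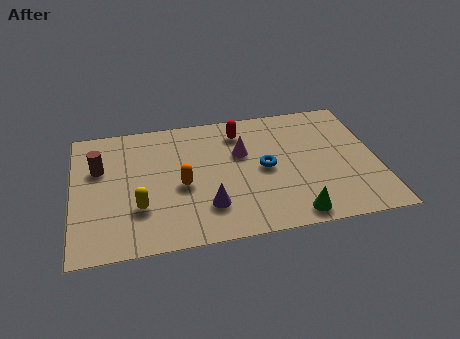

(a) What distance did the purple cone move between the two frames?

0.7

The purple cone was near (4.8, 1.1) before and (4.9, 1.8) after, so it travelled √(0.1² + 0.7²) ≈ 0.7 units.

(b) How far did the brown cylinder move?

1.1

From (1.6, 3.7) to (1.0, 4.6), the brown cylinder covered √(0.6² + 0.9²) ≈ 1.1 units.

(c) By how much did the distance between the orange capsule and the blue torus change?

-2.3

Before: roughly 5.4 units apart; after: 3.1. That's 2.3 units closer together.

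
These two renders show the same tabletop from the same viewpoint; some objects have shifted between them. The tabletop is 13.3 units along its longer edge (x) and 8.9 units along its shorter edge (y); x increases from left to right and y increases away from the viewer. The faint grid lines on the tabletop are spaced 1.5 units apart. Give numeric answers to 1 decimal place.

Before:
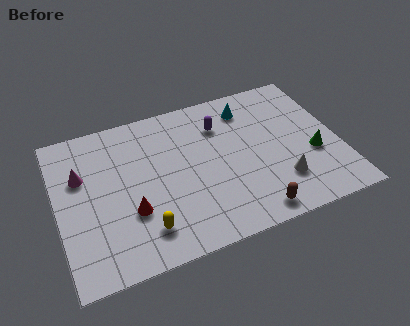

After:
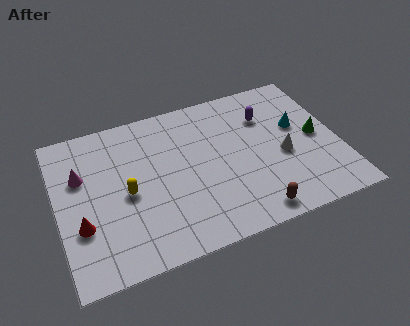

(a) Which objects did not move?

the magenta cone and the brown capsule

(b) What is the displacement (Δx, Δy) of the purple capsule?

(2.2, -0.2)

The purple capsule was at about (7.9, 6.6) and moved to about (10.1, 6.4).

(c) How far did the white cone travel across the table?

1.5

The white cone was near (10.3, 2.3) before and (10.6, 3.8) after, so it travelled √(0.3² + 1.5²) ≈ 1.5 units.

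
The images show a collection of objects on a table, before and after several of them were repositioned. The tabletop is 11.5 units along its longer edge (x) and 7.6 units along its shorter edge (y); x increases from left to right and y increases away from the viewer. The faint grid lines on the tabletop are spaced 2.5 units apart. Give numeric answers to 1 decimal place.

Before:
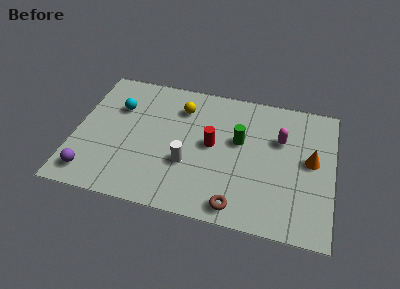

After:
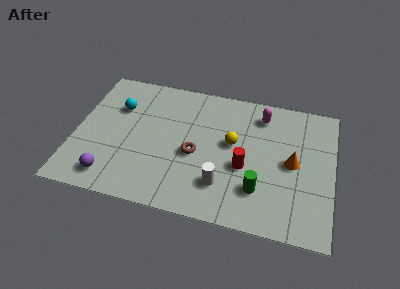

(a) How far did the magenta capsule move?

1.5

The magenta capsule was near (9.1, 5.0) before and (8.2, 6.2) after, so it travelled √(0.9² + 1.2²) ≈ 1.5 units.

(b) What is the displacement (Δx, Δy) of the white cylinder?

(1.6, -0.8)

The white cylinder started near (5.1, 2.7) and ended near (6.7, 1.9).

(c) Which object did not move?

the cyan sphere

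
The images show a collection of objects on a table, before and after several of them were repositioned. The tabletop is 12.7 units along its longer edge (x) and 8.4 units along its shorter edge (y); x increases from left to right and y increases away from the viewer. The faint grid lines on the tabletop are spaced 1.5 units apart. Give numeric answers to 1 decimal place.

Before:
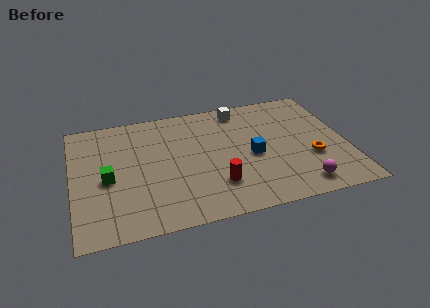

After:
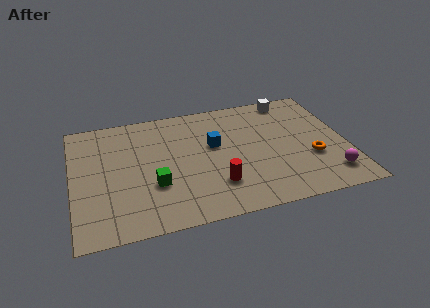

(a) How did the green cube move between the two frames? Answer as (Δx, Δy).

(2.1, -0.9)

From the two frames, the green cube sits at roughly (1.6, 3.8) before and (3.7, 2.9) after.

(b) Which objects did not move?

the orange torus and the red cylinder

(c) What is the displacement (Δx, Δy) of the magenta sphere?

(1.4, 0.4)

From the two frames, the magenta sphere sits at roughly (10.3, 1.2) before and (11.7, 1.6) after.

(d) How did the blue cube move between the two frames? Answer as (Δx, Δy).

(-1.7, 1.2)

The blue cube started near (8.3, 3.8) and ended near (6.6, 5.0).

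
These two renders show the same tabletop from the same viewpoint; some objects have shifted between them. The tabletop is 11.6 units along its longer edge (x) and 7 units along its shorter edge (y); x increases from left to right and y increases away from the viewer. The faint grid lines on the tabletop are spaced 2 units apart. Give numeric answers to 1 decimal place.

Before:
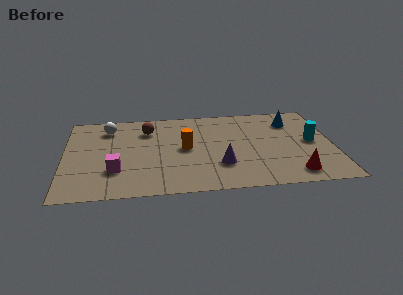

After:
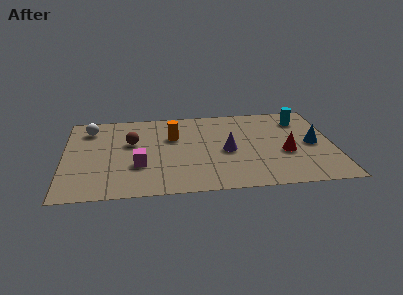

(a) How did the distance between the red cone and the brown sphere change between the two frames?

-0.7

The distance was about 7.5 in the first image and 6.8 in the second, so they moved 0.7 units closer together.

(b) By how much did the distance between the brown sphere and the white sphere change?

+0.5

They were about 1.7 units apart before and 2.2 after — 0.5 units further apart.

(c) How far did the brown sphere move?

1.2

The brown sphere moved from about (3.6, 5.3) to (2.9, 4.3), a distance of √(0.7² + 1.0²) ≈ 1.2.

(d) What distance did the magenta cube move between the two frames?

1.0

The magenta cube moved from about (2.2, 2.1) to (3.2, 2.4), a distance of √(1.0² + 0.3²) ≈ 1.0.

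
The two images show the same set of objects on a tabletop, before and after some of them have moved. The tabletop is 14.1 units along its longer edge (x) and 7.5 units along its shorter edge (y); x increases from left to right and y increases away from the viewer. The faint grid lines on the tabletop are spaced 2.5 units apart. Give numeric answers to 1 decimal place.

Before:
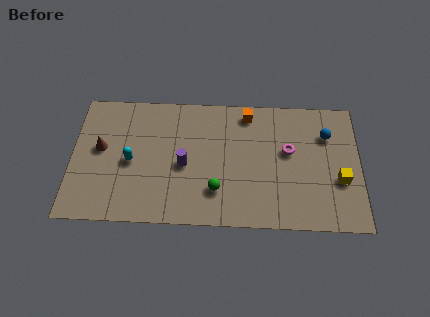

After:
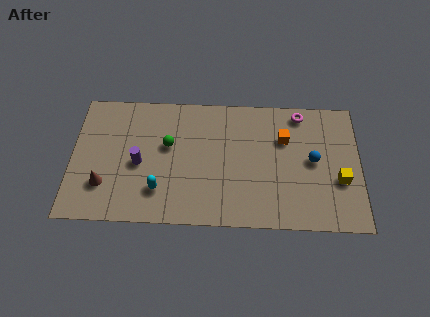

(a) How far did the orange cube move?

2.3

The orange cube moved from about (8.6, 6.5) to (10.4, 5.1), a distance of √(1.8² + 1.4²) ≈ 2.3.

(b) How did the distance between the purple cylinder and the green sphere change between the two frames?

-0.3

Before: roughly 2.1 units apart; after: 1.8. That's 0.3 units closer together.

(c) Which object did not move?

the yellow cube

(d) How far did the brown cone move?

2.1

The brown cone was near (1.4, 4.2) before and (1.6, 2.1) after, so it travelled √(0.2² + 2.1²) ≈ 2.1 units.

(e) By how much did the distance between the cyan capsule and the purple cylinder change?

-0.8

They were about 2.6 units apart before and 1.8 after — 0.8 units closer together.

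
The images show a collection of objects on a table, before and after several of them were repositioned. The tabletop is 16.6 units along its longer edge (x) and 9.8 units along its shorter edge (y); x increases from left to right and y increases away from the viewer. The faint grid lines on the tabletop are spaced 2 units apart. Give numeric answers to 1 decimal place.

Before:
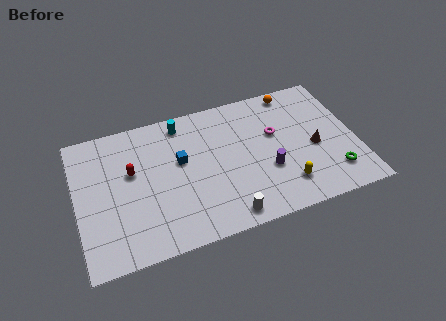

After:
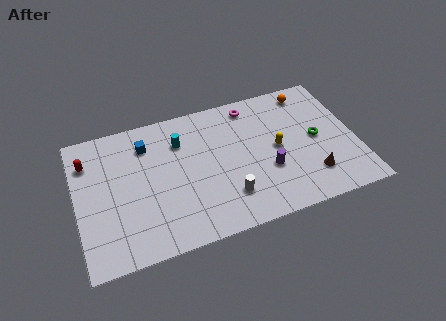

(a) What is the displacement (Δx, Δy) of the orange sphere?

(0.9, -0.3)

The orange sphere was at about (13.3, 8.8) and moved to about (14.2, 8.5).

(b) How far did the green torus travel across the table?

2.9

The green torus was near (15.0, 2.1) before and (14.3, 4.9) after, so it travelled √(0.7² + 2.8²) ≈ 2.9 units.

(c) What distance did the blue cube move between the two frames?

2.6

The blue cube was near (6.2, 5.8) before and (4.3, 7.6) after, so it travelled √(1.9² + 1.8²) ≈ 2.6 units.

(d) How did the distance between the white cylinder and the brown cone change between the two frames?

-1.4

Before: roughly 6.4 units apart; after: 5.0. That's 1.4 units closer together.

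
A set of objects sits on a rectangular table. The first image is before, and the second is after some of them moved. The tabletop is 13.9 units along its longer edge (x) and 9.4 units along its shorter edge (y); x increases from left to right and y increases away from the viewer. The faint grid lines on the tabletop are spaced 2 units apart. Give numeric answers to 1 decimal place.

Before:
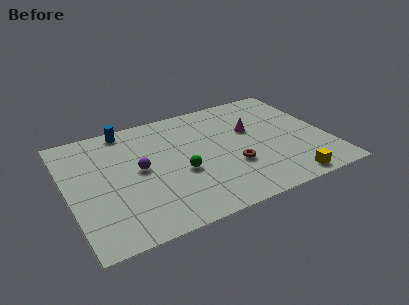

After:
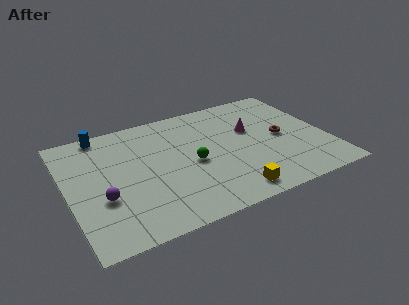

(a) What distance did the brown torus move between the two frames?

3.2

The brown torus was near (8.6, 3.2) before and (11.5, 4.6) after, so it travelled √(2.9² + 1.4²) ≈ 3.2 units.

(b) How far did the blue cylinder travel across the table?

1.3

The blue cylinder moved from about (3.5, 8.5) to (2.2, 8.6), a distance of √(1.3² + 0.1²) ≈ 1.3.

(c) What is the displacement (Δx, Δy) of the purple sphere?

(-2.1, -1.5)

From the two frames, the purple sphere sits at roughly (3.8, 4.9) before and (1.7, 3.4) after.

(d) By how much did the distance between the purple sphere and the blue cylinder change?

+1.6

Before: roughly 3.6 units apart; after: 5.2. That's 1.6 units further apart.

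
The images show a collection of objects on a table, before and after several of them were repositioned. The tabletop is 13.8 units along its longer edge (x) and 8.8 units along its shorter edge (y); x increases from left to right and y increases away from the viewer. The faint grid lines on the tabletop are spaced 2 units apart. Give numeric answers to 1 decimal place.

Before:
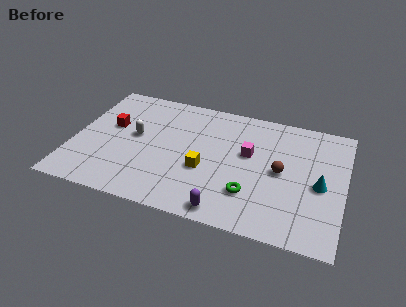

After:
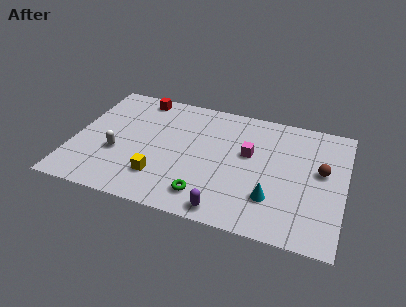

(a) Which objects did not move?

the magenta cube and the purple capsule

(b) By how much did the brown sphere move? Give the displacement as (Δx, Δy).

(2.0, 0.6)

From the two frames, the brown sphere sits at roughly (10.6, 4.4) before and (12.6, 5.0) after.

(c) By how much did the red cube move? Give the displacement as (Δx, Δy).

(1.2, 2.6)

The red cube started near (1.8, 5.2) and ended near (3.0, 7.8).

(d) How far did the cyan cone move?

2.8

The cyan cone moved from about (12.6, 4.0) to (10.3, 2.4), a distance of √(2.3² + 1.6²) ≈ 2.8.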